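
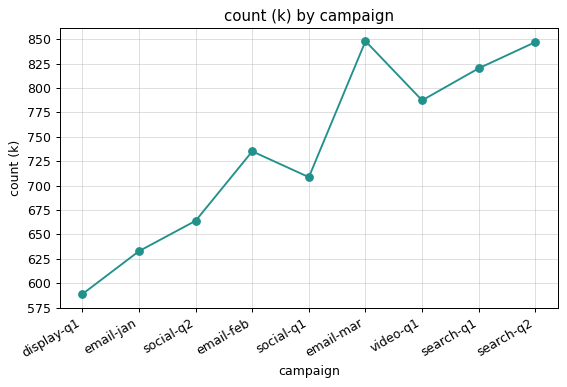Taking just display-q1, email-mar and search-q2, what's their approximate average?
≈ 767

(600 + 850 + 850) / 3 ≈ 767.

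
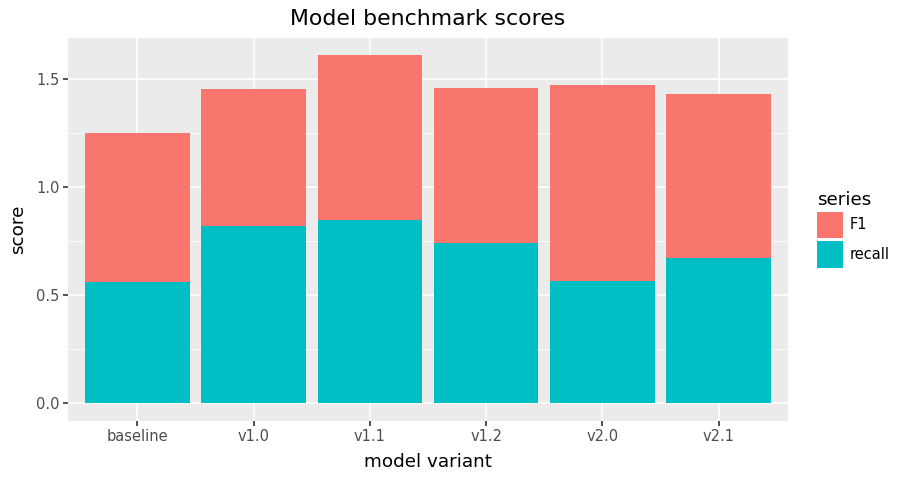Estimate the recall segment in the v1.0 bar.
≈ 0.8

recall top ≈ 0.8, bottom ≈ 0.0; segment ≈ 0.8.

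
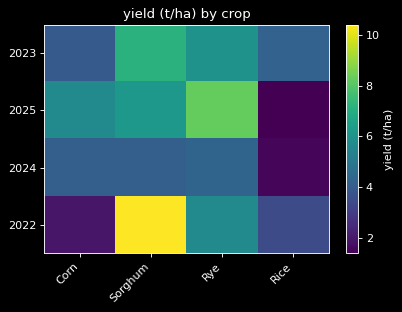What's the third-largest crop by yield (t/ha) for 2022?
Top 4 for 2022: Sorghum ≈ 10, Rye ≈ 6, Rice ≈ 3, Corn ≈ 2.

Rice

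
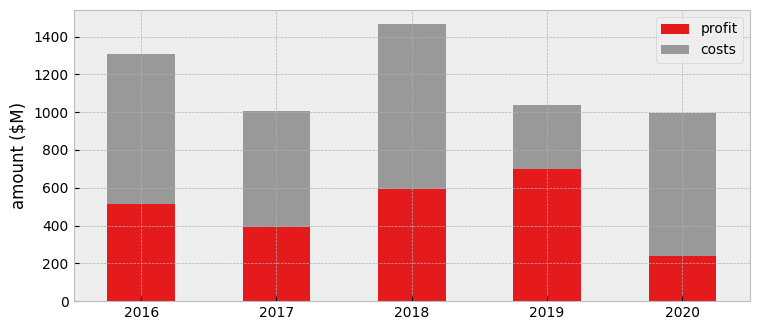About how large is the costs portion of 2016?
≈ 800

costs top ≈ 1400, bottom ≈ 600; segment ≈ 800.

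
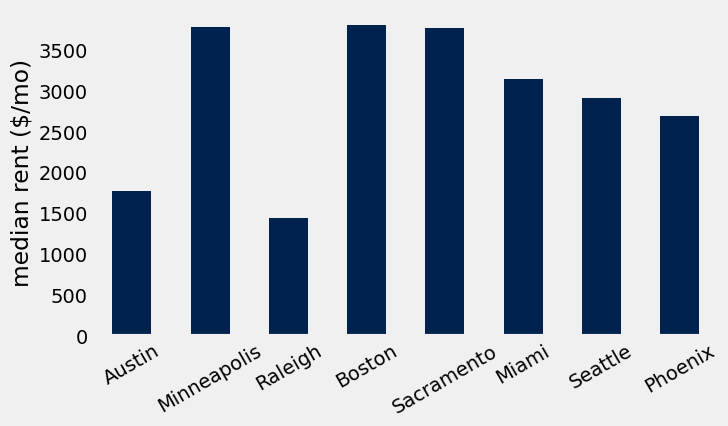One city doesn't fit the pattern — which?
Raleigh

Raleigh ≈ 1500; the rest sit between ≈ 2000 and ≈ 4000.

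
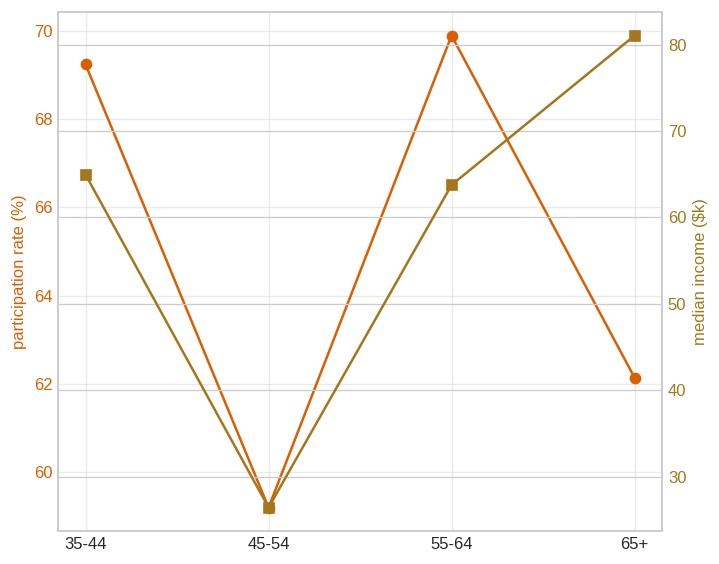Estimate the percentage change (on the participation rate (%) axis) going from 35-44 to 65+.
35-44 ≈ 69, 65+ ≈ 62; (62 − 69) / 69 ≈ -10.1%.

≈ -10.1%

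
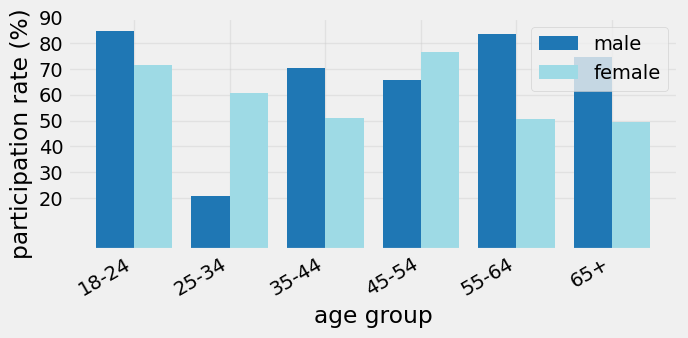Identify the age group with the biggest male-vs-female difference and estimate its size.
25-34, ≈ 40 %

25-34: male ≈ 20, female ≈ 60 → gap ≈ 40. Next-largest (55-64) is only ≈ 30.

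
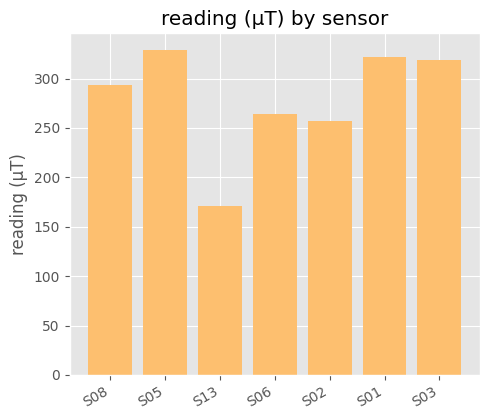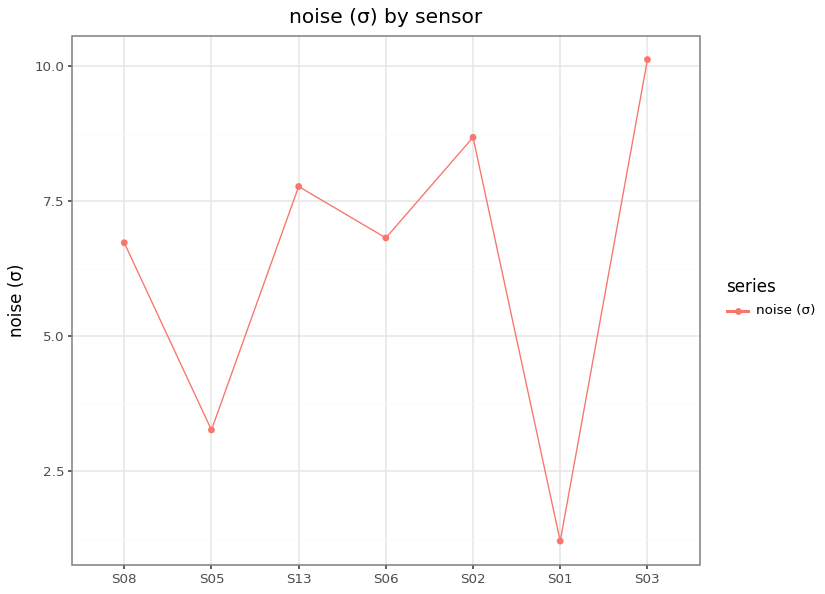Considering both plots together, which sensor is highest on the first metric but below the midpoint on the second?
S05

Chart 2 median noise (σ) ≈ 7; below-median sensors: S08, S05, S01. Among those, S05 has the highest reading (µT) (≈ 350).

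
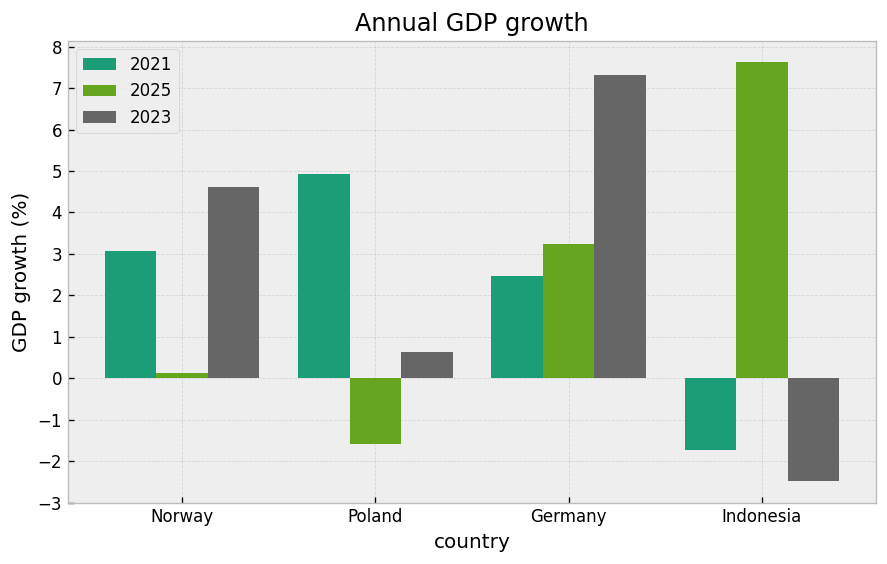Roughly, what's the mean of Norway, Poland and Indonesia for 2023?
(5 + 1 + -2) / 3 ≈ 1.

≈ 1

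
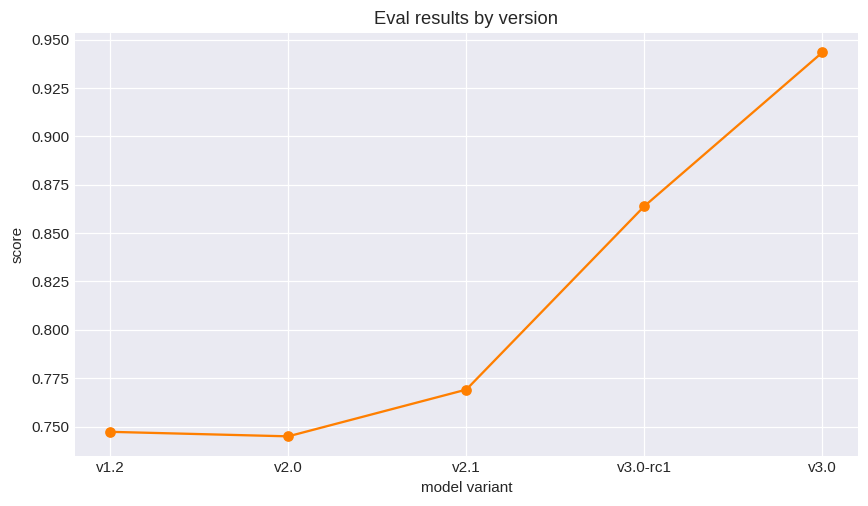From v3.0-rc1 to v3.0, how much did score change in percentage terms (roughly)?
≈ +9.3%

v3.0-rc1 ≈ 0.86, v3.0 ≈ 0.94; (0.94 − 0.86) / 0.86 ≈ +9.3%.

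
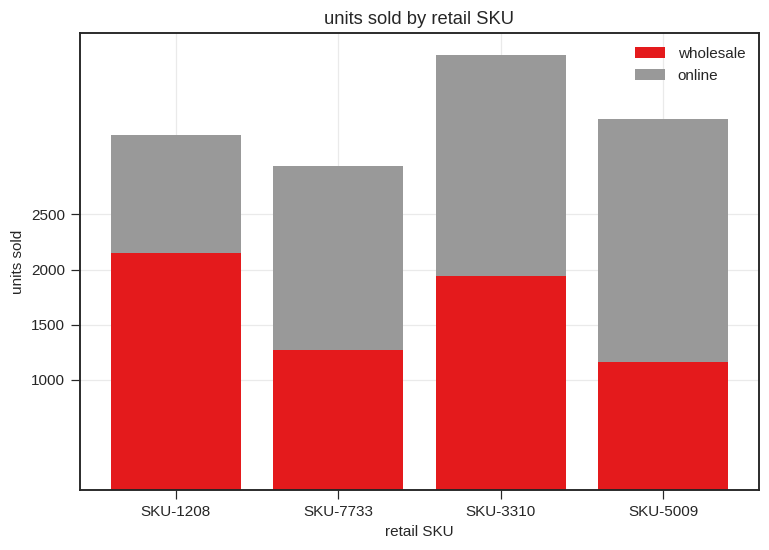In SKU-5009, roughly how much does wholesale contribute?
≈ 1000

wholesale top ≈ 1000, bottom ≈ 0; segment ≈ 1000.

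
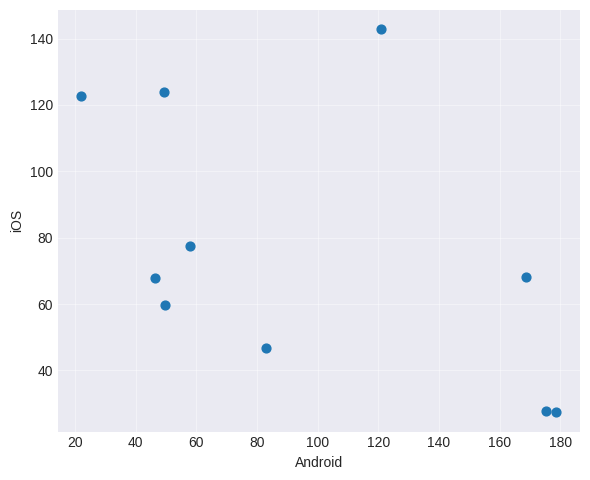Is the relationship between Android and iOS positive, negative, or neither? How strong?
Points are negatively correlated; moderate (|r| ≈ 0.5).

negative, moderate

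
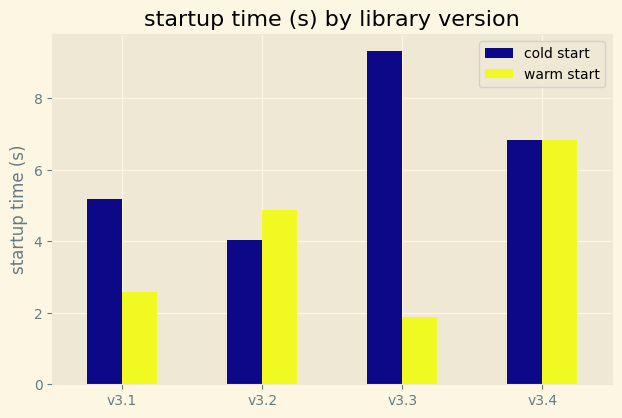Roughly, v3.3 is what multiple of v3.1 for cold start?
v3.3 ≈ 9, v3.1 ≈ 5; 9/5 ≈ 1.8.

≈ 1.8×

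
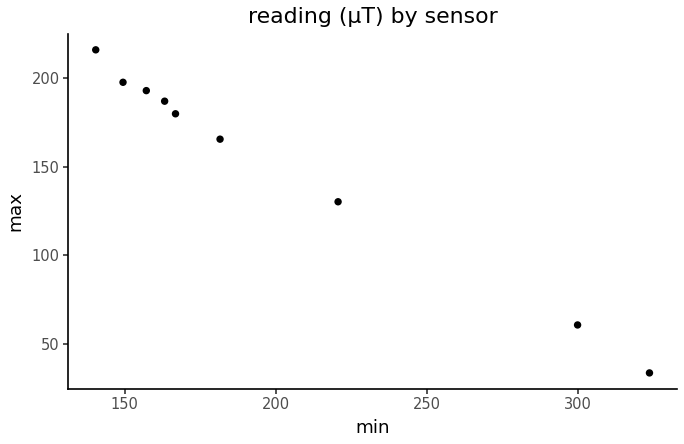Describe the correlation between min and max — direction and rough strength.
Points are negatively correlated; strong (|r| ≈ 1.0).

negative, strong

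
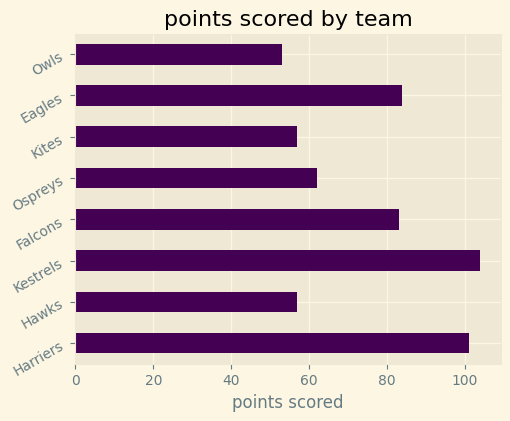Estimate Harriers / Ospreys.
≈ 1.67×

Harriers ≈ 100, Ospreys ≈ 60; 100/60 ≈ 1.67.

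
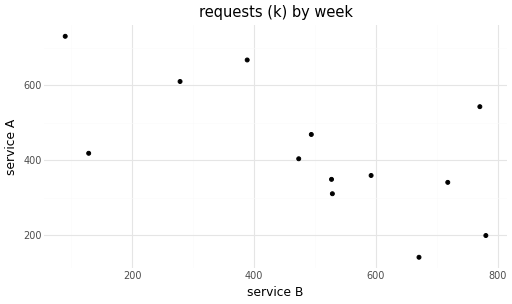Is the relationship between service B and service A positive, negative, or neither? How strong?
negative, moderate

Points are negatively correlated; moderate (|r| ≈ 0.6).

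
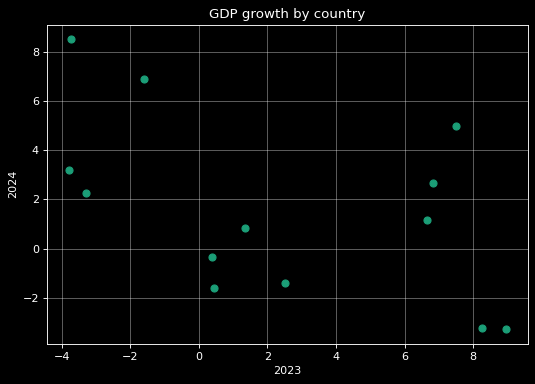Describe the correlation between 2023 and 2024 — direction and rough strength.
negative, moderate

Points are negatively correlated; moderate (|r| ≈ 0.5).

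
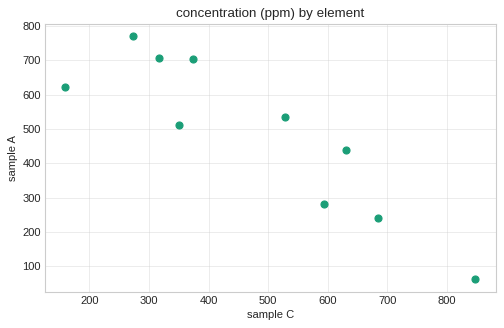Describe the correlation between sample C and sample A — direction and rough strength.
Points are negatively correlated; strong (|r| ≈ 0.9).

negative, strong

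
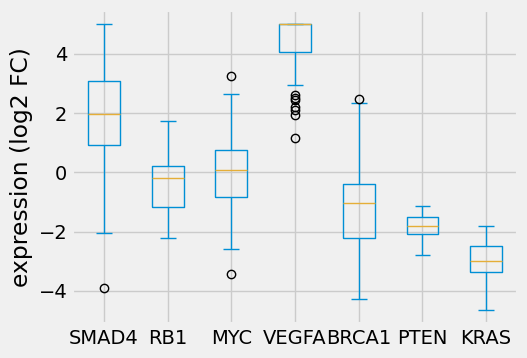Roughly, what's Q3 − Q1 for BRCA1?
Q3 ≈ 0, Q1 ≈ -2; IQR ≈ 2.

≈ 2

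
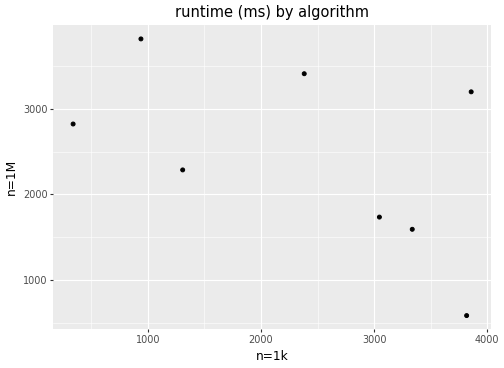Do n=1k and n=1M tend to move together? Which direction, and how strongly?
negative, moderate

Points are negatively correlated; moderate (|r| ≈ 0.5).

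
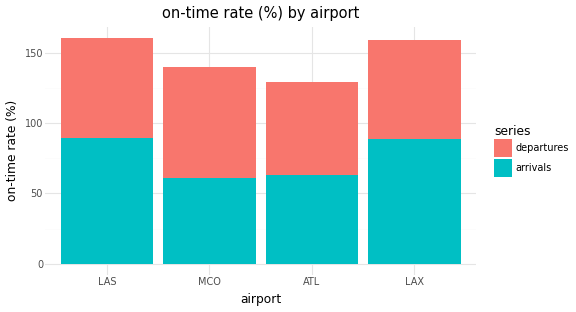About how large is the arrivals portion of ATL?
≈ 60

arrivals top ≈ 60, bottom ≈ 0; segment ≈ 60.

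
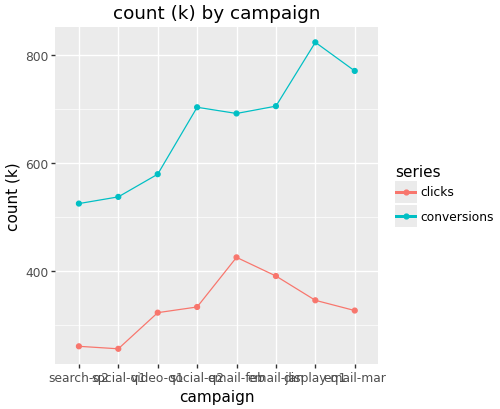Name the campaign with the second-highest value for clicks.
email-jan

Top 3 for clicks: email-feb ≈ 450, email-jan ≈ 400, display-q1 ≈ 350.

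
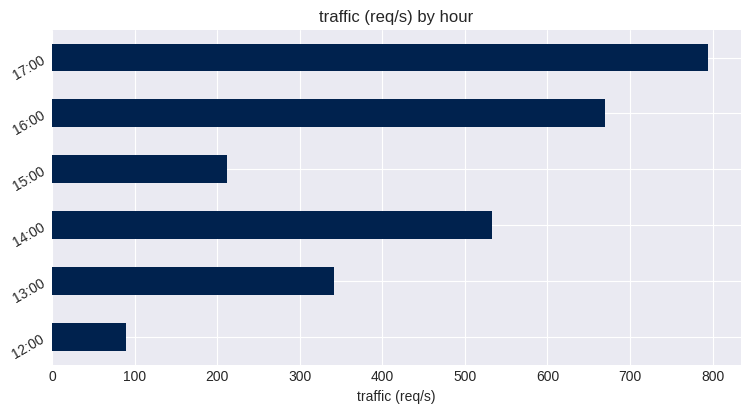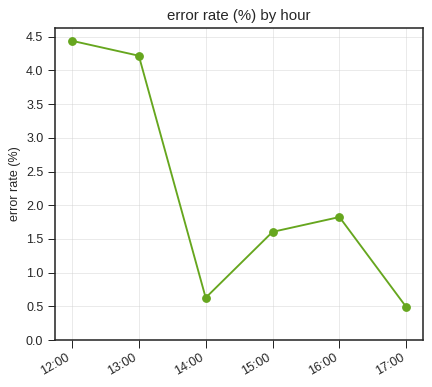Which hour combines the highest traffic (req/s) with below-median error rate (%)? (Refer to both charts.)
17:00

Chart 2 median error rate (%) ≈ 1.5; below-median hours: 14:00, 15:00, 17:00. Among those, 17:00 has the highest traffic (req/s) (≈ 800).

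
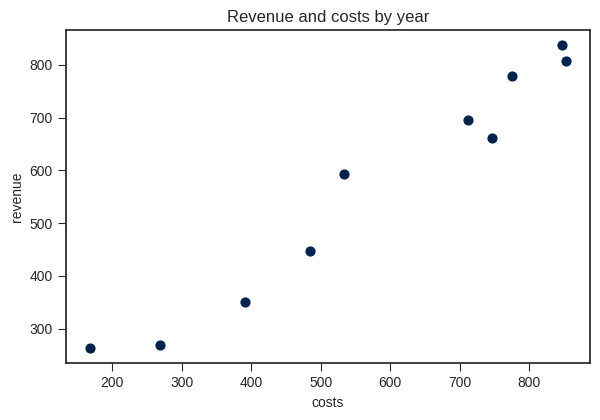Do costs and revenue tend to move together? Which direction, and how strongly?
Points are positively correlated; strong (|r| ≈ 1.0).

positive, strong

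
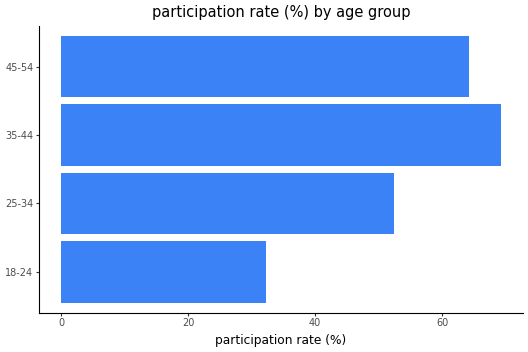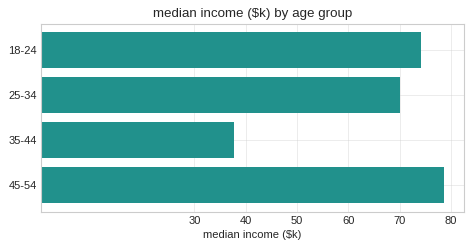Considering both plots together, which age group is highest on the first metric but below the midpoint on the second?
Chart 2 median median income ($k) ≈ 70; below-median age groups: 25-34, 35-44. Among those, 35-44 has the highest participation rate (%) (≈ 70).

35-44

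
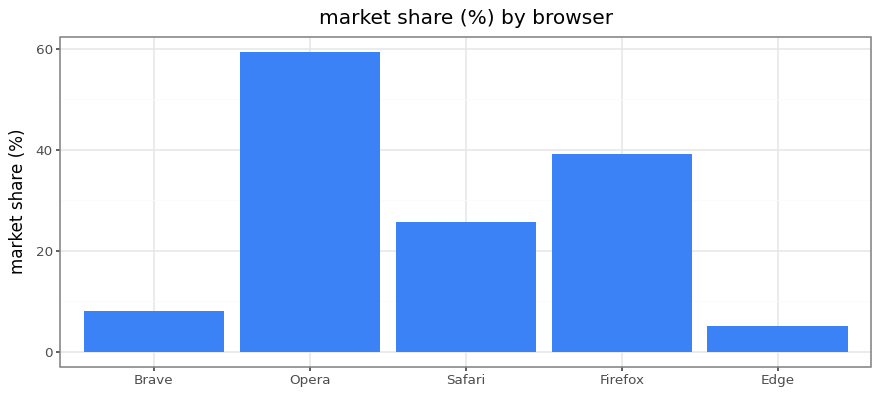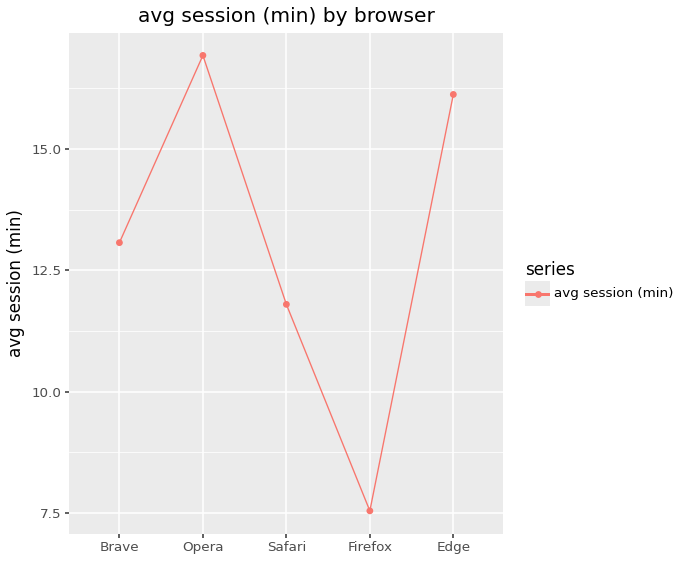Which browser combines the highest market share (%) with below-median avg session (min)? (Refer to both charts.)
Chart 2 median avg session (min) ≈ 14; below-median browsers: Safari, Firefox. Among those, Firefox has the highest market share (%) (≈ 40).

Firefox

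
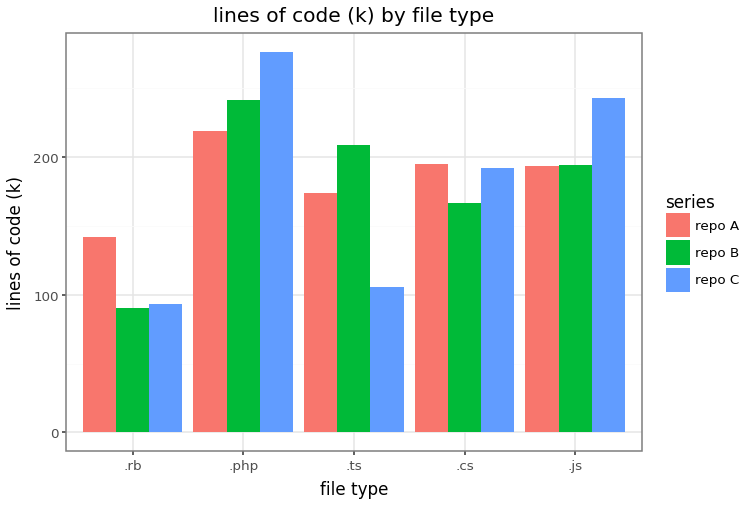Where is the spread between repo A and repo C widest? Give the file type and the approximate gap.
.ts, ≈ 75 k

.ts: repo A ≈ 175, repo C ≈ 100 → gap ≈ 75. Next-largest (.php) is only ≈ 50.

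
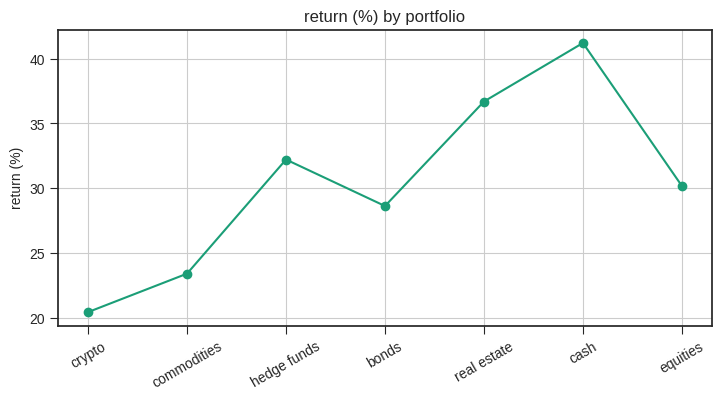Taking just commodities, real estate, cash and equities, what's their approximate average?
(24 + 36 + 42 + 30) / 4 ≈ 33.

≈ 33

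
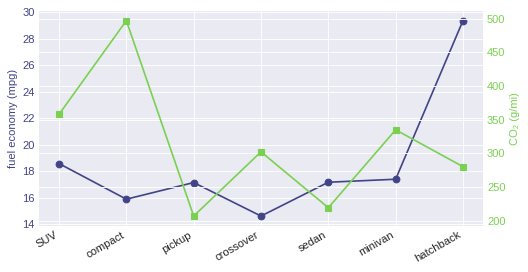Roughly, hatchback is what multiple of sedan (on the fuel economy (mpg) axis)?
hatchback ≈ 30, sedan ≈ 18; 30/18 ≈ 1.67.

≈ 1.67×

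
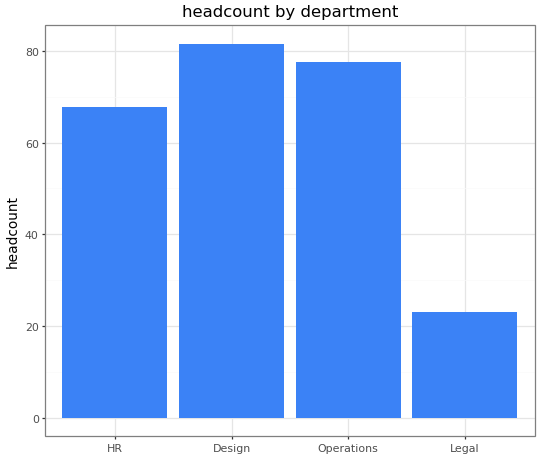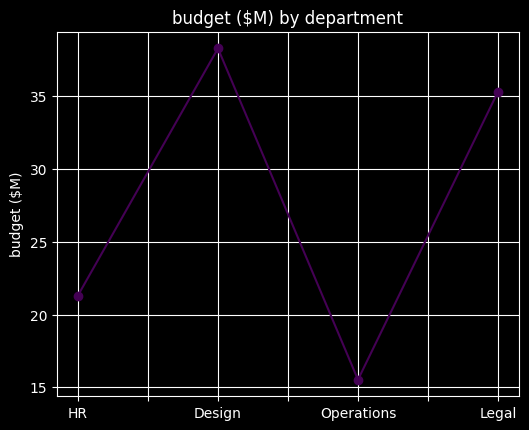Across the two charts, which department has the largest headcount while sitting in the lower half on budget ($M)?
Operations

Chart 2 median budget ($M) ≈ 30; below-median departments: HR, Operations. Among those, Operations has the highest headcount (≈ 80).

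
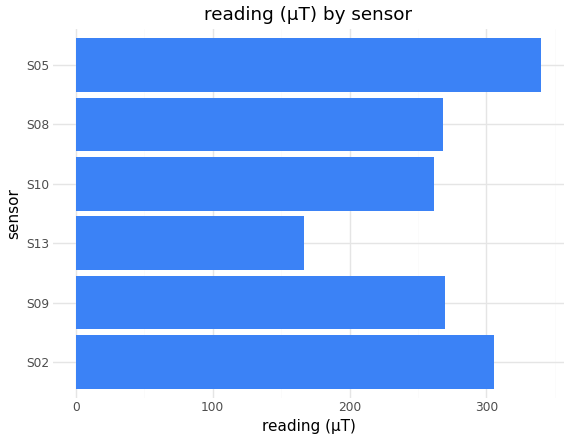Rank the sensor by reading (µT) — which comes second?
S02

Top 3: S05 ≈ 350, S02 ≈ 300, S09 ≈ 250.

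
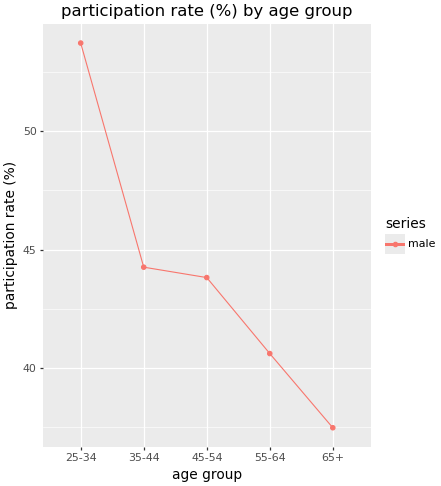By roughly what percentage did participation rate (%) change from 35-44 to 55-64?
≈ -9.1%

35-44 ≈ 44, 55-64 ≈ 40; (40 − 44) / 44 ≈ -9.1%.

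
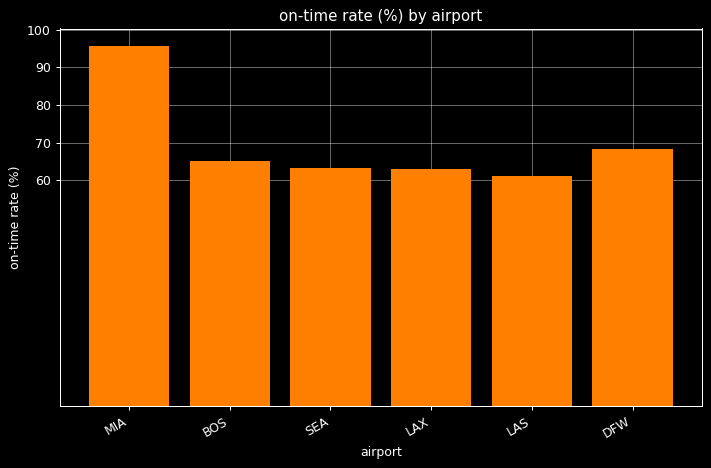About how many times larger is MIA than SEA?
≈ 1.67×

MIA ≈ 100, SEA ≈ 60; 100/60 ≈ 1.67.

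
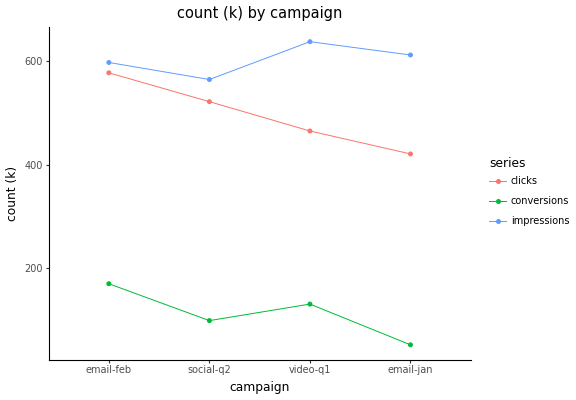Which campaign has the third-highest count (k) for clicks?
video-q1

Top 4 for clicks: email-feb ≈ 600, social-q2 ≈ 500, video-q1 ≈ 450, email-jan ≈ 400.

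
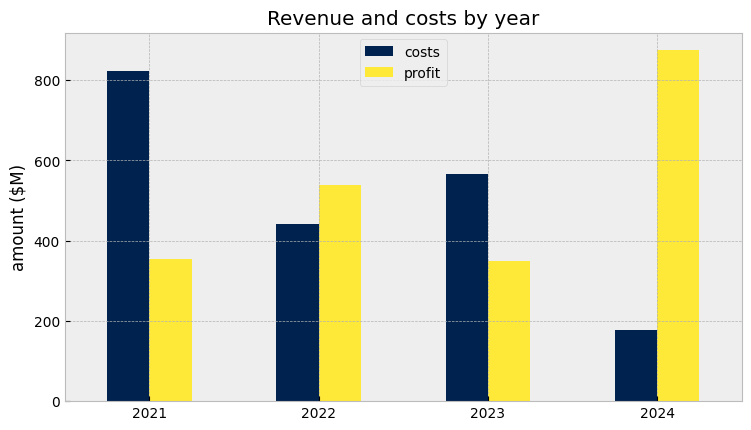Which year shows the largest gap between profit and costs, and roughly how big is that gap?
2024, ≈ 700 $M

2024: profit ≈ 900, costs ≈ 200 → gap ≈ 700. Next-largest (2021) is only ≈ 400.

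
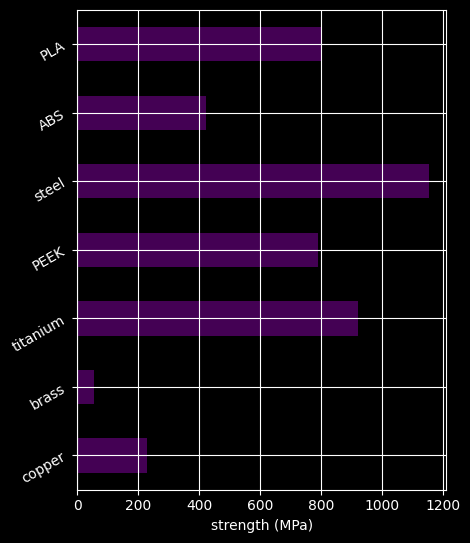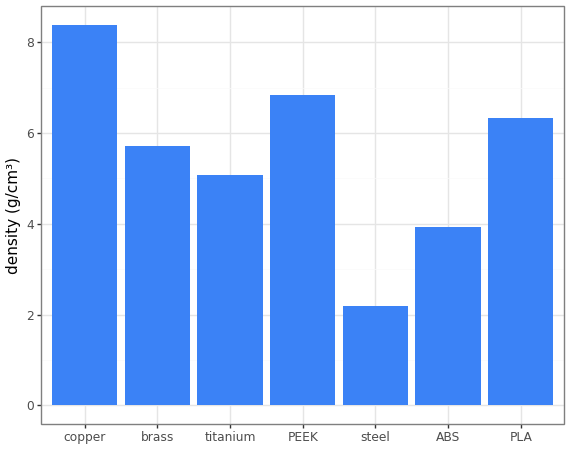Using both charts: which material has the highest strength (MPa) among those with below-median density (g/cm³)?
Chart 2 median density (g/cm³) ≈ 6; below-median materials: titanium, steel, ABS. Among those, steel has the highest strength (MPa) (≈ 1200).

steel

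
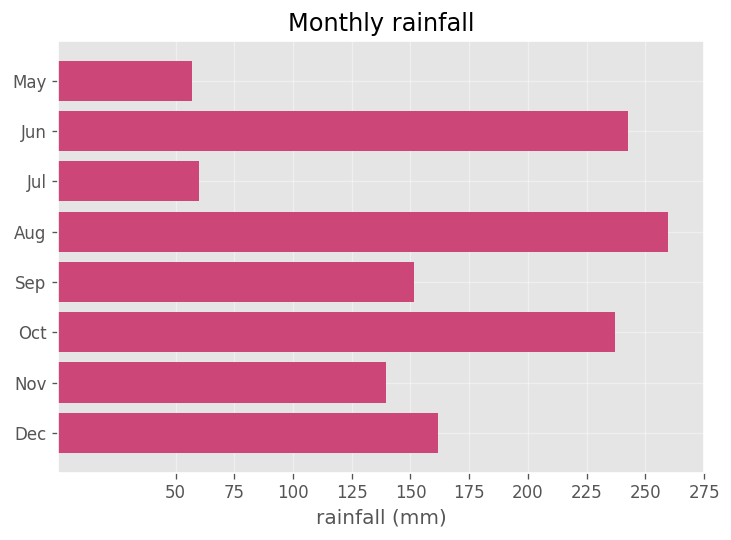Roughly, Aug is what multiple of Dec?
Aug ≈ 250, Dec ≈ 150; 250/150 ≈ 1.67.

≈ 1.67×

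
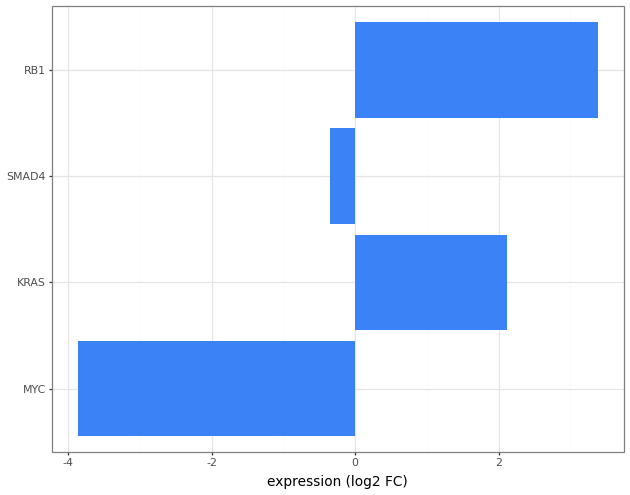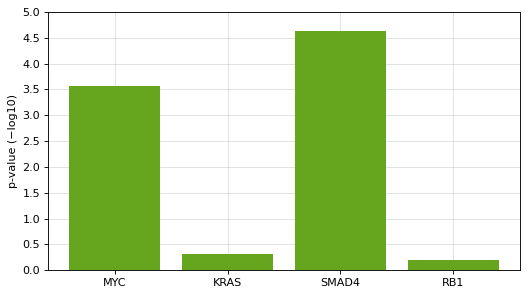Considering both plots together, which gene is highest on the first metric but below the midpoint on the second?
RB1

Chart 2 median p-value (−log10) ≈ 2; below-median genes: KRAS, RB1. Among those, RB1 has the highest expression (log2 FC) (≈ 3.5).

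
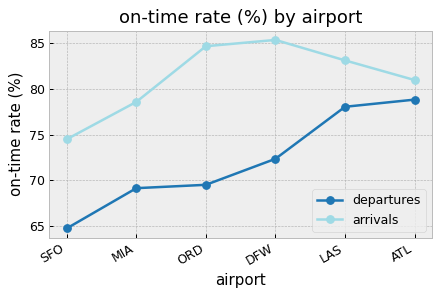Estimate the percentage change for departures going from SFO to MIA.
≈ +9.4%

SFO ≈ 64, MIA ≈ 70; (70 − 64) / 64 ≈ +9.4%.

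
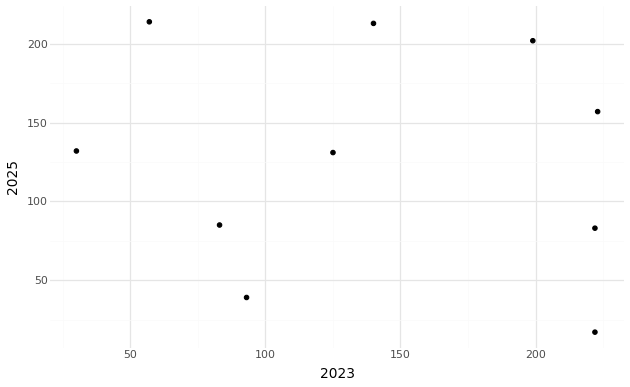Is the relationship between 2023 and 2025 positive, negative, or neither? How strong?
Points are roughly uncorrelated; weak (|r| ≈ 0.1).

no clear correlation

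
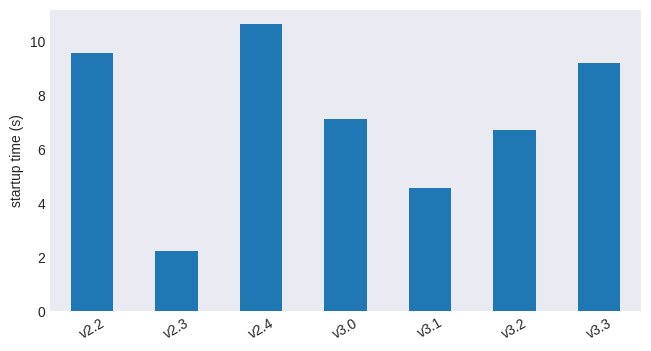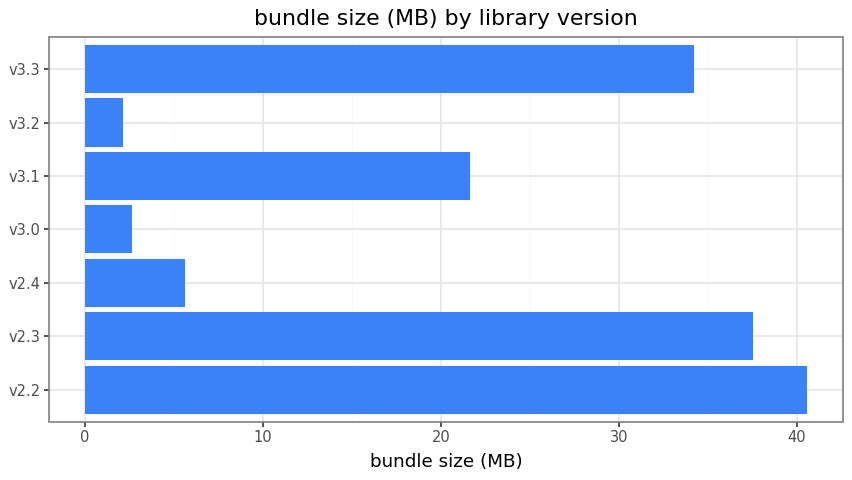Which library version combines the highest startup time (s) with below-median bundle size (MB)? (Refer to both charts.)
Chart 2 median bundle size (MB) ≈ 20; below-median library versions: v2.4, v3.0, v3.2. Among those, v2.4 has the highest startup time (s) (≈ 11).

v2.4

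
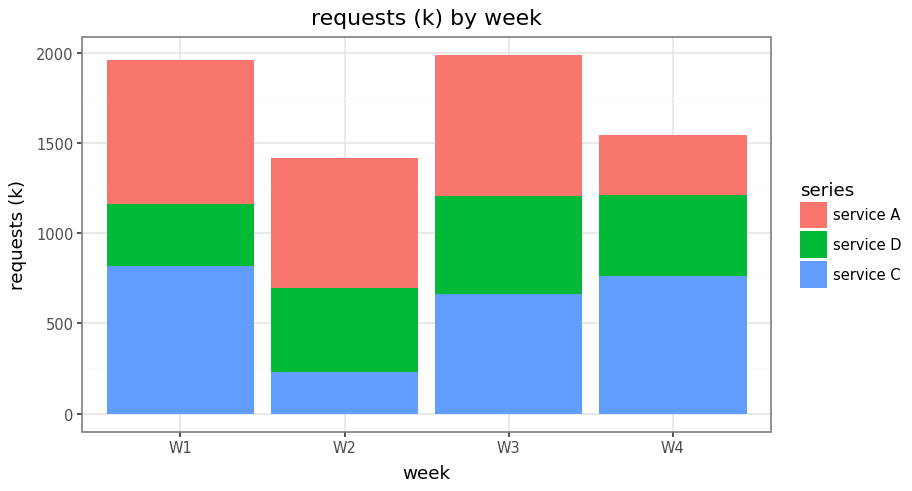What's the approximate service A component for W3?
service A top ≈ 2000, bottom ≈ 1200; segment ≈ 800.

≈ 800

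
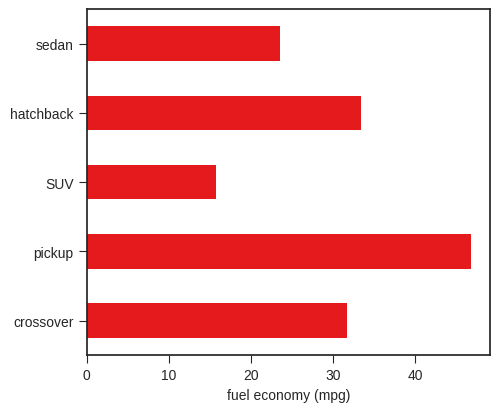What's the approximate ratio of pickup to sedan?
≈ 1.8×

pickup ≈ 45, sedan ≈ 25; 45/25 ≈ 1.8.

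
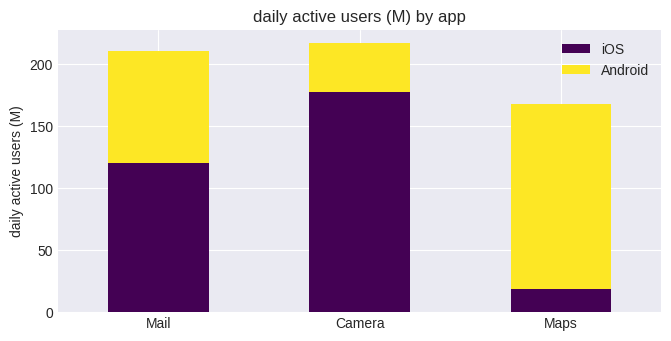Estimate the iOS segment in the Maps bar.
≈ 20

iOS top ≈ 20, bottom ≈ 0; segment ≈ 20.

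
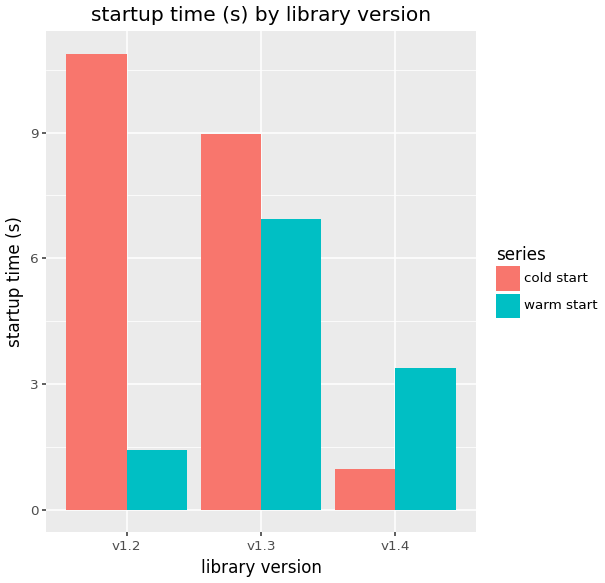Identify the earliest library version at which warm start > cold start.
v1.4

v1.3: warm start ≈ 7 vs cold start ≈ 9 (not yet); v1.4: warm start ≈ 3 vs cold start ≈ 1 (first crossover).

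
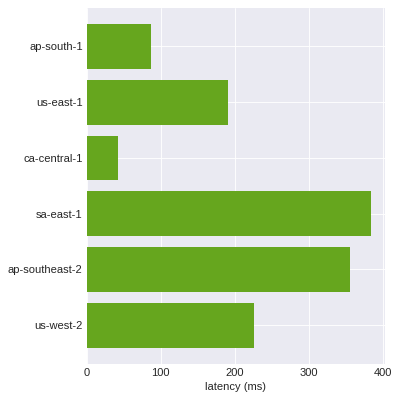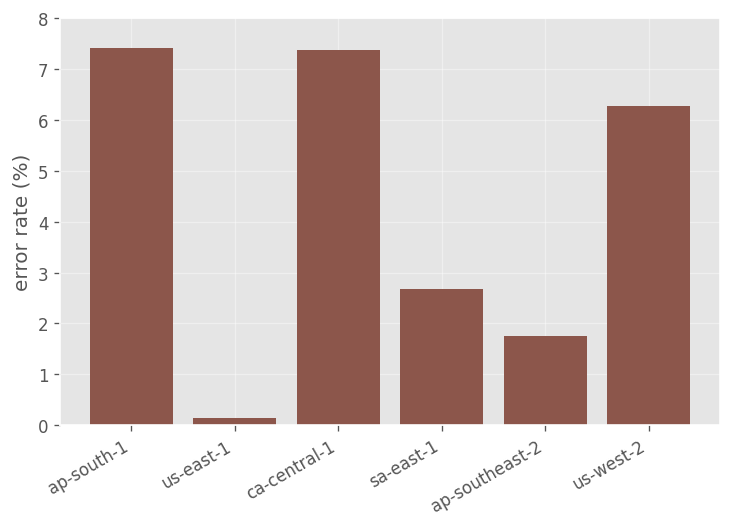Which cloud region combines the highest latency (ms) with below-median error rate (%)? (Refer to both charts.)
sa-east-1

Chart 2 median error rate (%) ≈ 4; below-median cloud regions: us-east-1, sa-east-1, ap-southeast-2. Among those, sa-east-1 has the highest latency (ms) (≈ 400).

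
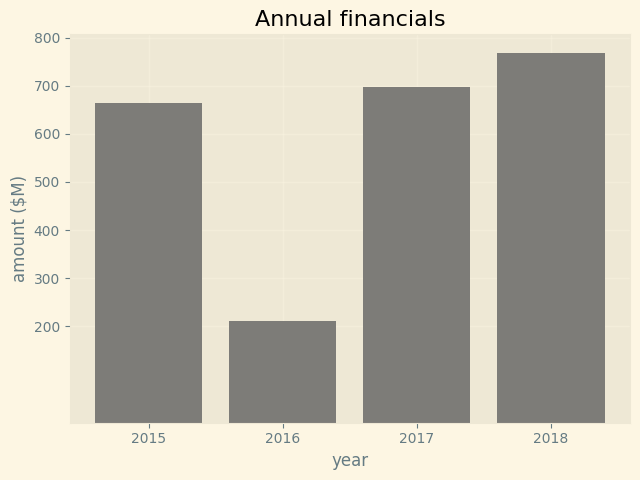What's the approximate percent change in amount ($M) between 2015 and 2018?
≈ +14.3%

2015 ≈ 700, 2018 ≈ 800; (800 − 700) / 700 ≈ +14.3%.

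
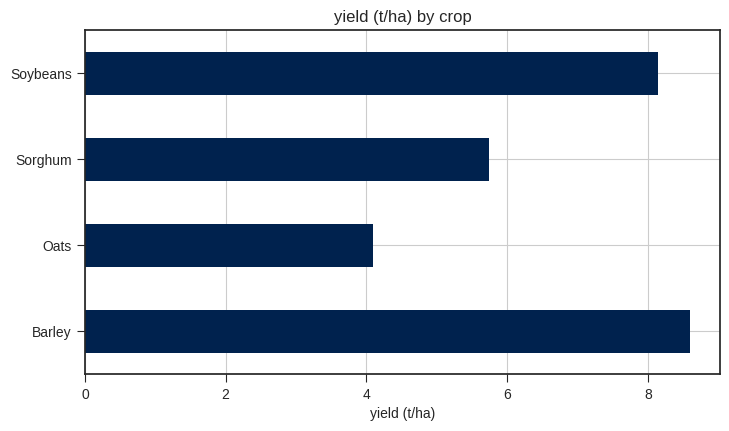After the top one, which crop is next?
Top 3: Barley ≈ 9, Soybeans ≈ 8, Sorghum ≈ 6.

Soybeans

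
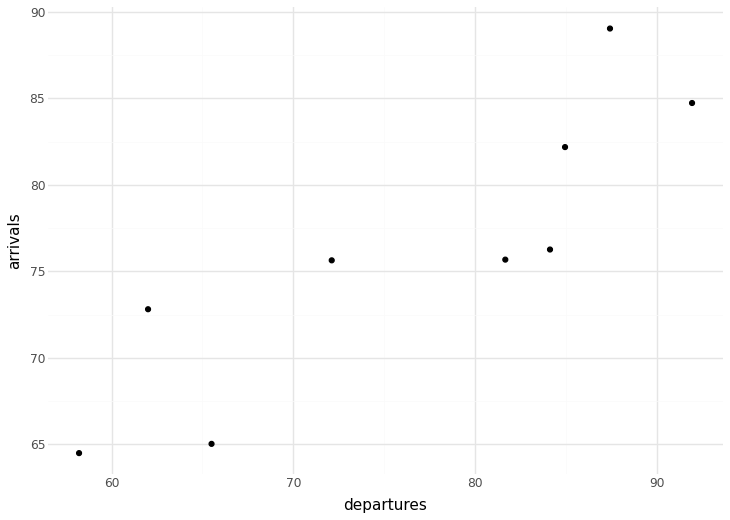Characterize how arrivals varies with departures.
positive, strong

Points are positively correlated; strong (|r| ≈ 0.9).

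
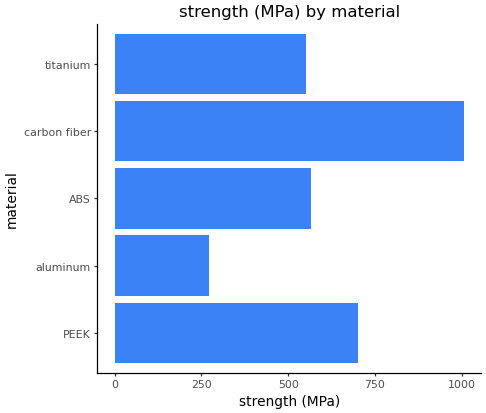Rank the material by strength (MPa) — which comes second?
Top 3: carbon fiber ≈ 1000, PEEK ≈ 700, ABS ≈ 600.

PEEK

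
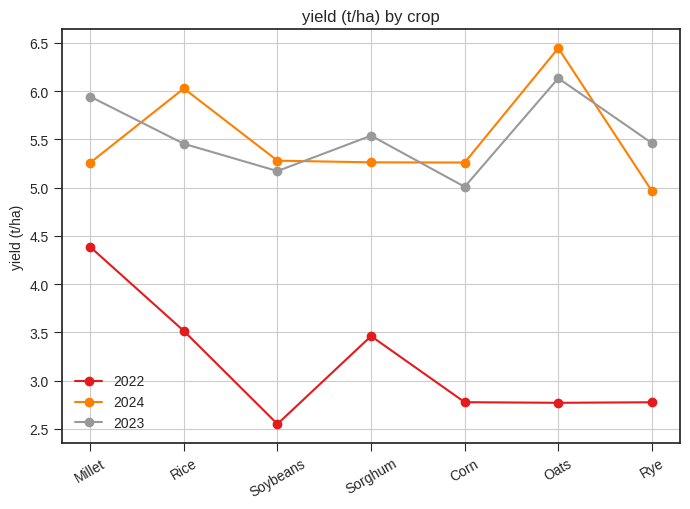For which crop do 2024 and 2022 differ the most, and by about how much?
Oats: 2024 ≈ 6.5, 2022 ≈ 3.0 → gap ≈ 3.5. Next-largest (Soybeans) is only ≈ 3.0.

Oats, ≈ 3.5 t/ha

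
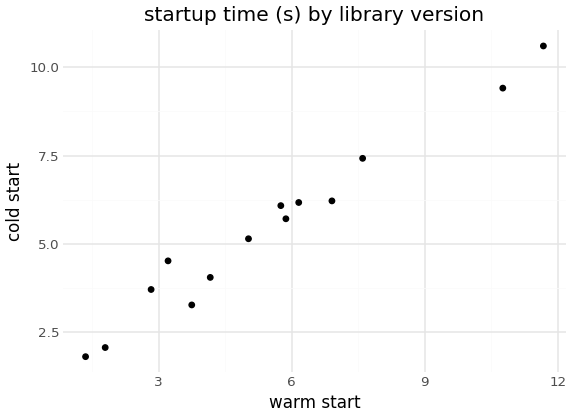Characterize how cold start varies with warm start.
positive, strong

Points are positively correlated; strong (|r| ≈ 1.0).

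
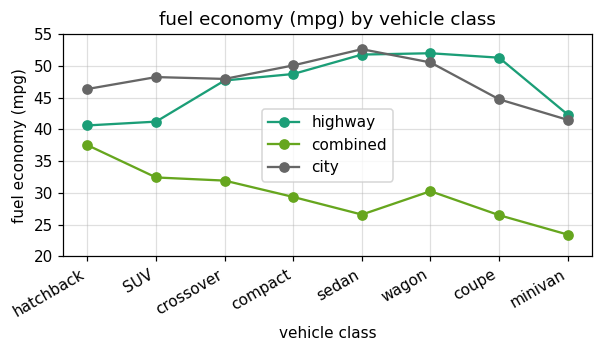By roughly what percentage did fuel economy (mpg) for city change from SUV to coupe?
SUV ≈ 50, coupe ≈ 45; (45 − 50) / 50 ≈ -10%.

≈ -10%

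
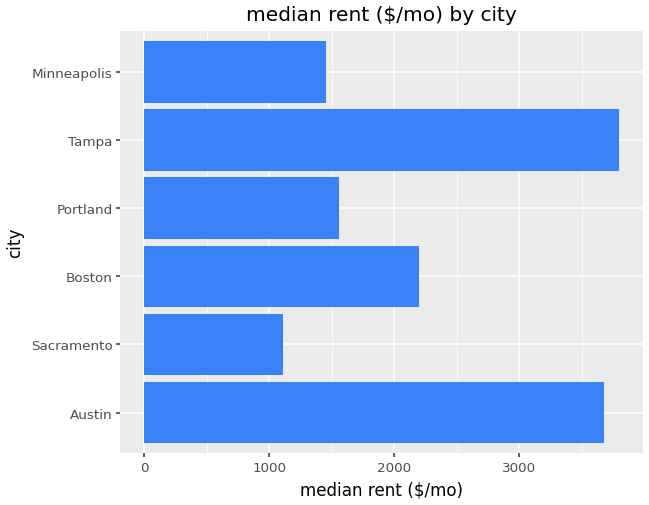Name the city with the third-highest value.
Boston

Top 4: Tampa ≈ 4000, Austin ≈ 3500, Boston ≈ 2000, Portland ≈ 1500.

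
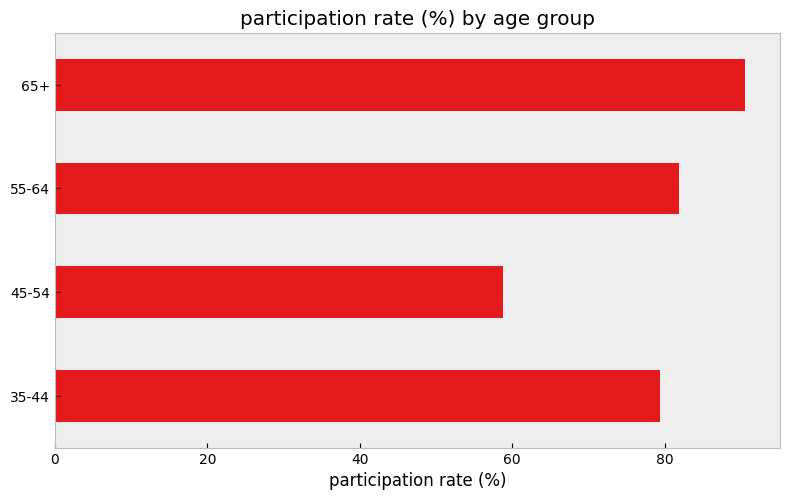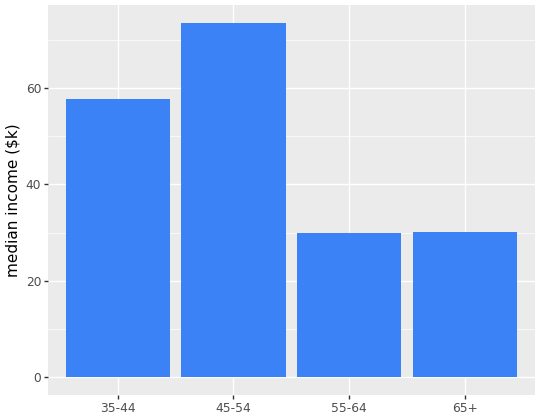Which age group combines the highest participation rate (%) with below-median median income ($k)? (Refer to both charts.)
65+

Chart 2 median median income ($k) ≈ 40; below-median age groups: 55-64, 65+. Among those, 65+ has the highest participation rate (%) (≈ 90).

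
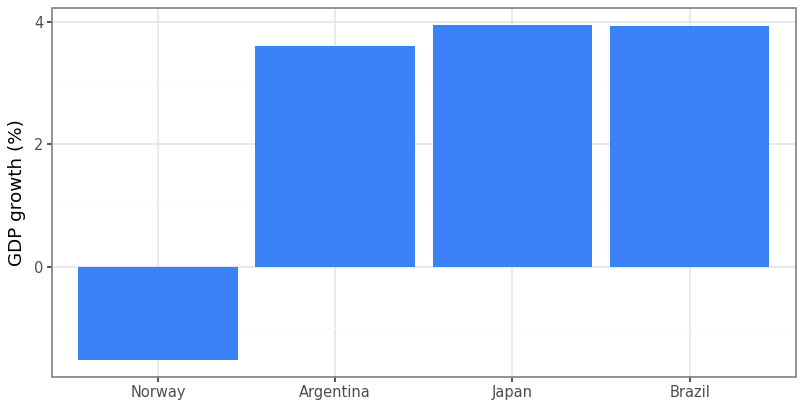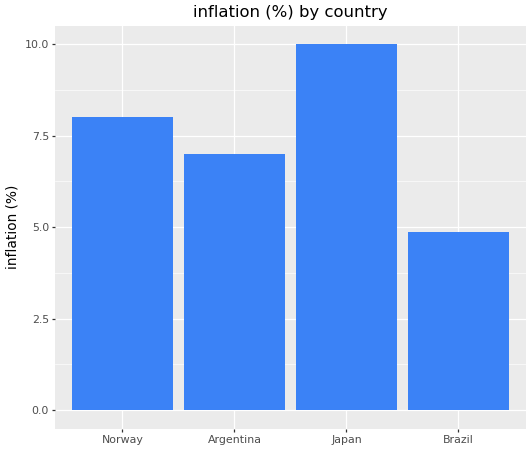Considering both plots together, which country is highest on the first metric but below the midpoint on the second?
Brazil

Chart 2 median inflation (%) ≈ 8; below-median countries: Argentina, Brazil. Among those, Brazil has the highest GDP growth (%) (≈ 4).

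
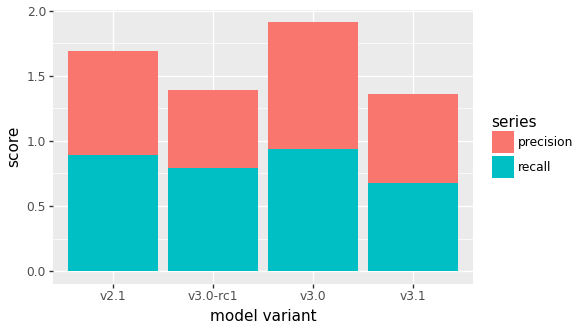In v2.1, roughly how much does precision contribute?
precision top ≈ 1.6, bottom ≈ 0.8; segment ≈ 0.8.

≈ 0.8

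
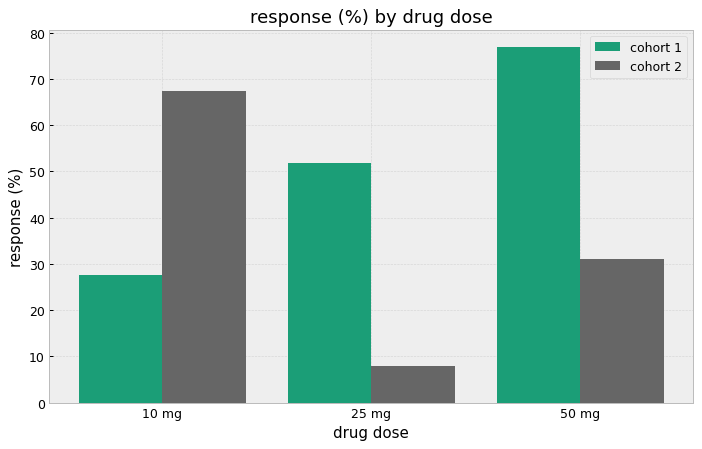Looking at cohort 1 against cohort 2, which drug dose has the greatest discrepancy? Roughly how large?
50 mg: cohort 1 ≈ 80, cohort 2 ≈ 30 → gap ≈ 50. Next-largest (25 mg) is only ≈ 40.

50 mg, ≈ 50 %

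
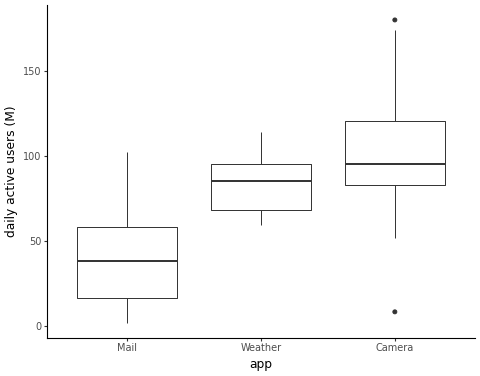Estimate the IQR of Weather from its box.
≈ 30

Q3 ≈ 100, Q1 ≈ 70; IQR ≈ 30.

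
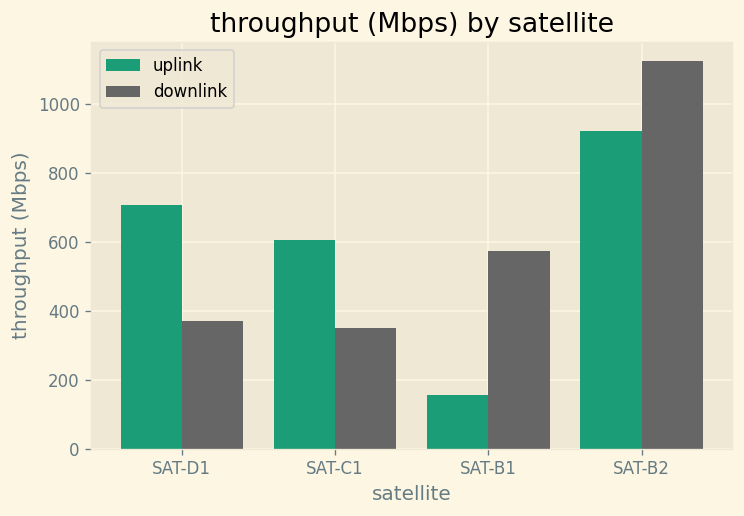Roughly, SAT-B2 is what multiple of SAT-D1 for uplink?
≈ 1.29×

SAT-B2 ≈ 900, SAT-D1 ≈ 700; 900/700 ≈ 1.29.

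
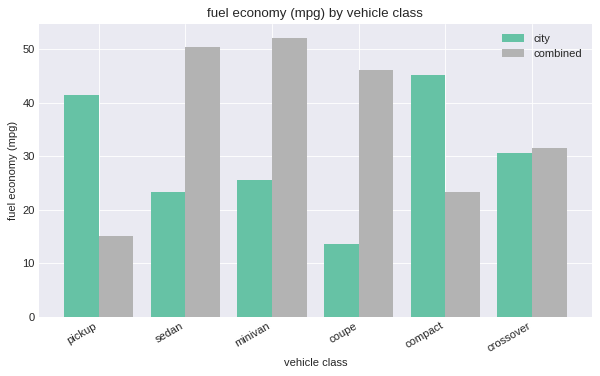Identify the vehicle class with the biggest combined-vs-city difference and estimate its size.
coupe, ≈ 30 mpg

coupe: combined ≈ 45, city ≈ 15 → gap ≈ 30. Next-largest (sedan) is only ≈ 25.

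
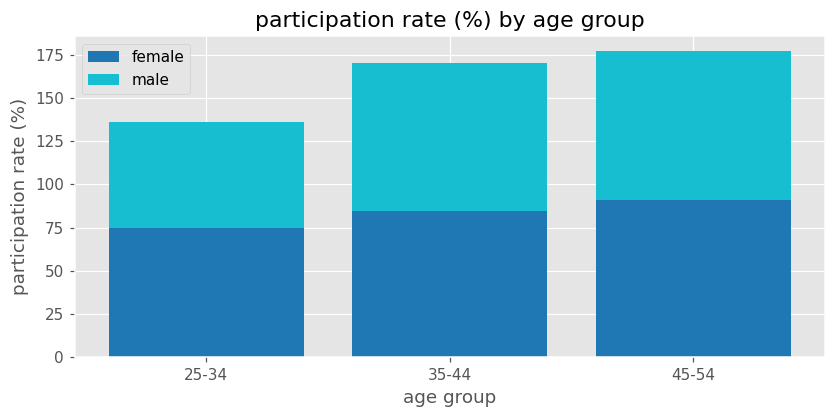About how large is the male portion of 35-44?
≈ 100

male top ≈ 180, bottom ≈ 80; segment ≈ 100.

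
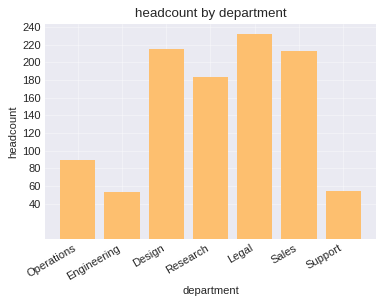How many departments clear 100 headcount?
4

Above 100: Design, Research, Legal, Sales.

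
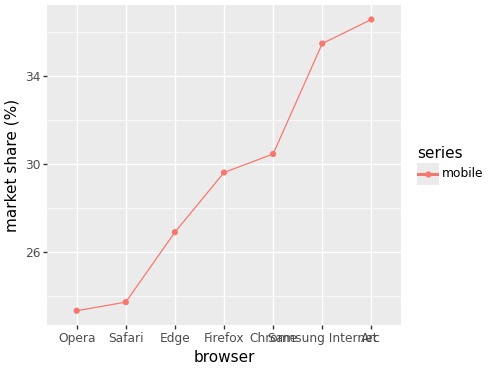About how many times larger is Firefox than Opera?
≈ 1.25×

Firefox ≈ 30, Opera ≈ 24; 30/24 ≈ 1.25.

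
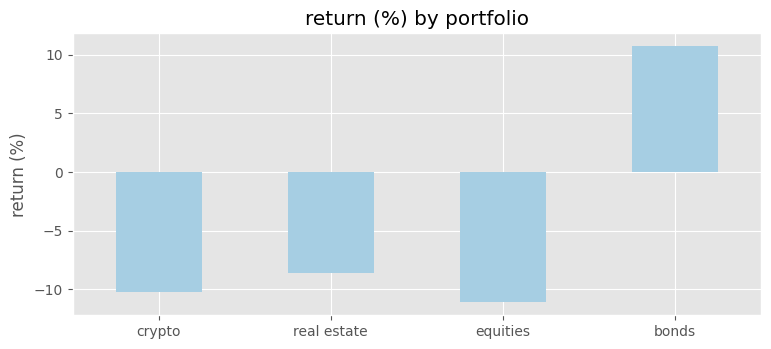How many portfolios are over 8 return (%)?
1

Above 8: bonds.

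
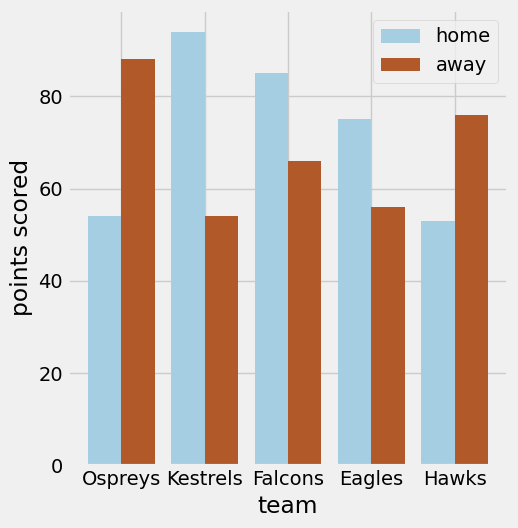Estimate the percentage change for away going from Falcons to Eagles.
Falcons ≈ 70, Eagles ≈ 60; (60 − 70) / 70 ≈ -14.3%.

≈ -14.3%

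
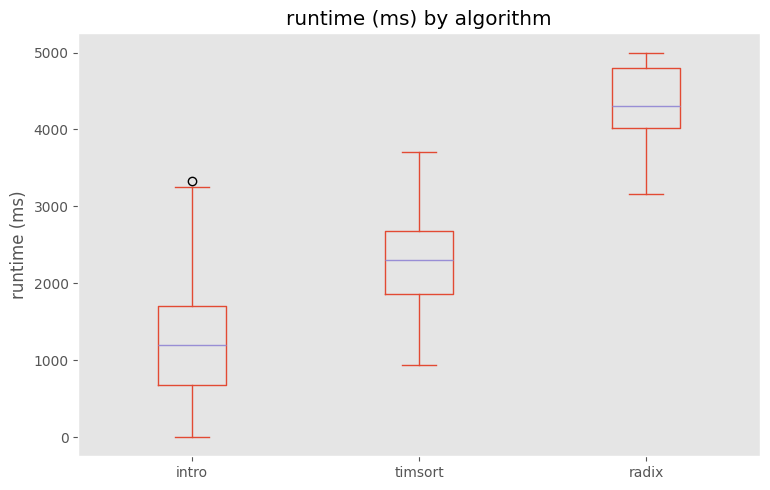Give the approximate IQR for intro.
Q3 ≈ 1500, Q1 ≈ 500; IQR ≈ 1000.

≈ 1000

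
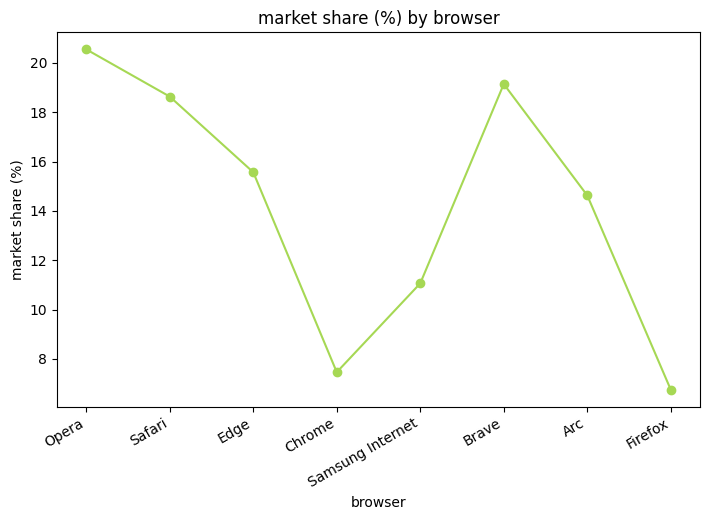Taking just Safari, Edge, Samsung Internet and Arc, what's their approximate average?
(18 + 16 + 12 + 14) / 4 ≈ 15.

≈ 15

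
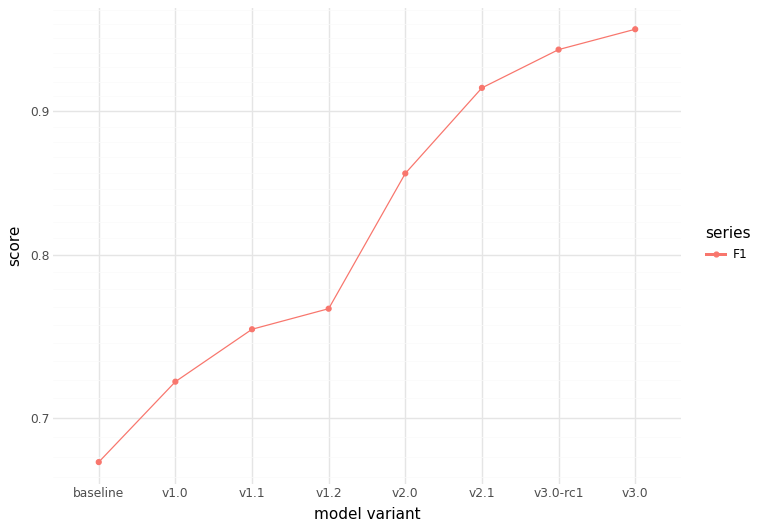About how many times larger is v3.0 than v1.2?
≈ 1.27×

v3.0 ≈ 0.95, v1.2 ≈ 0.75; 0.95/0.75 ≈ 1.27.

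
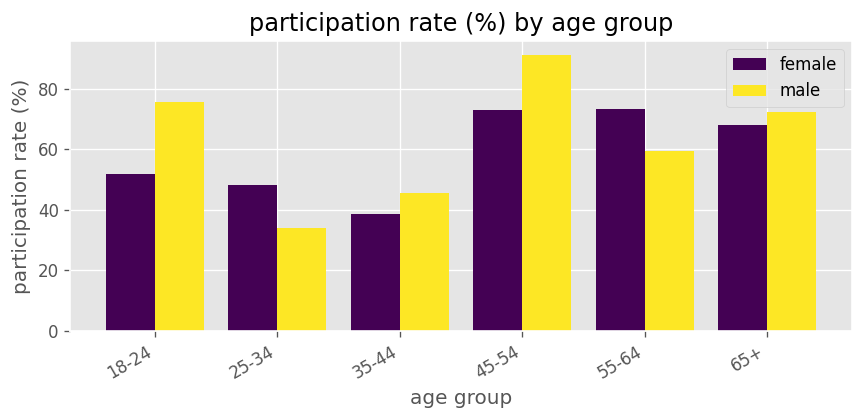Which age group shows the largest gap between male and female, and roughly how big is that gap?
18-24, ≈ 30 %

18-24: male ≈ 80, female ≈ 50 → gap ≈ 30. Next-largest (45-54) is only ≈ 20.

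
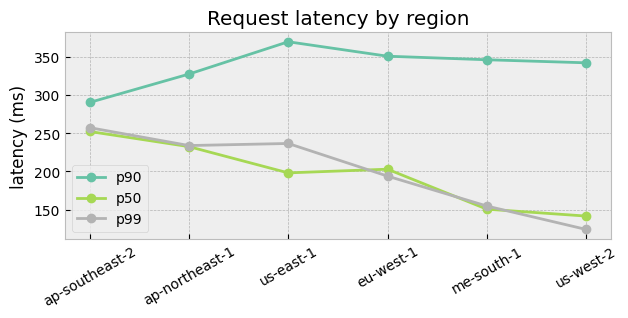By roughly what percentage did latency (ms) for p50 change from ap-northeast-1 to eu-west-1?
≈ -11.1%

ap-northeast-1 ≈ 225, eu-west-1 ≈ 200; (200 − 225) / 225 ≈ -11.1%.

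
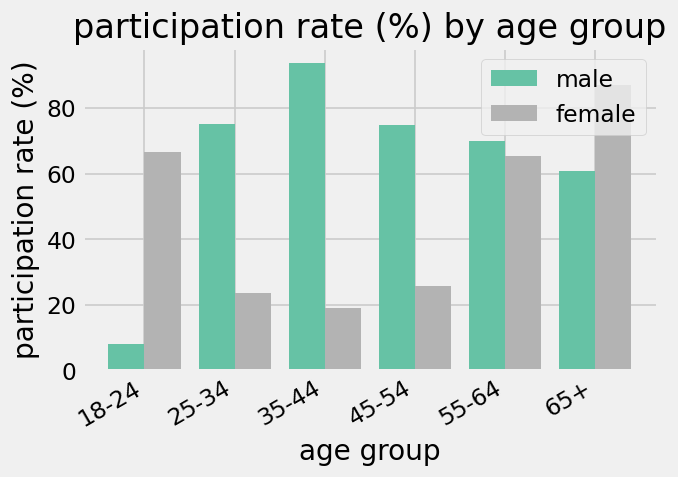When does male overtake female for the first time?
18-24: male ≈ 10 vs female ≈ 70 (not yet); 25-34: male ≈ 70 vs female ≈ 20 (first crossover).

25-34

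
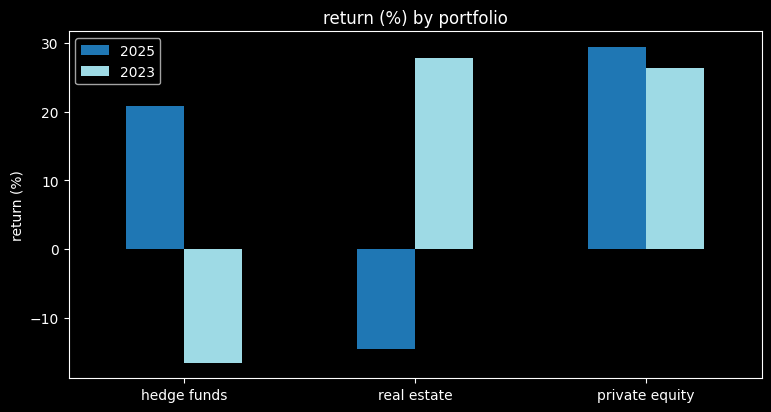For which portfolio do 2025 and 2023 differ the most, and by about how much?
real estate, ≈ 45 %

real estate: 2025 ≈ -15, 2023 ≈ 30 → gap ≈ 45. Next-largest (hedge funds) is only ≈ 35.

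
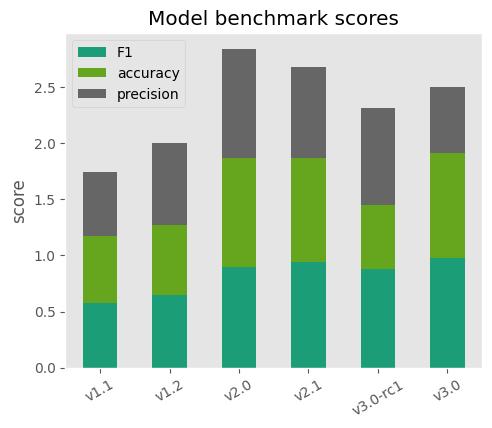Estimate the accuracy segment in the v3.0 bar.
≈ 1.0

accuracy top ≈ 2.0, bottom ≈ 1.0; segment ≈ 1.0.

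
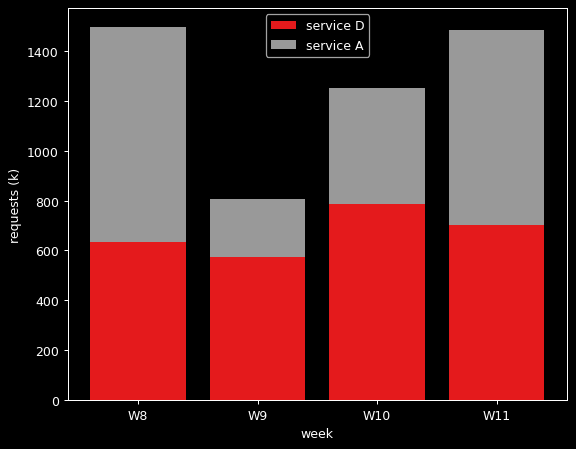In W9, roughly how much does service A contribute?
service A top ≈ 800, bottom ≈ 600; segment ≈ 200.

≈ 200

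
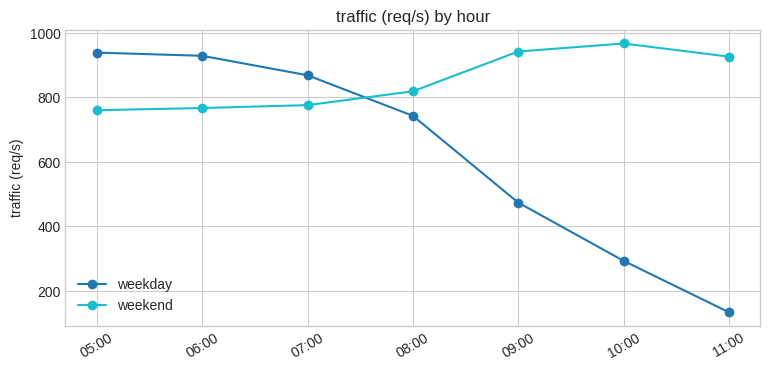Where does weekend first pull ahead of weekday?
08:00

07:00: weekend ≈ 800 vs weekday ≈ 900 (not yet); 08:00: weekend ≈ 800 vs weekday ≈ 700 (first crossover).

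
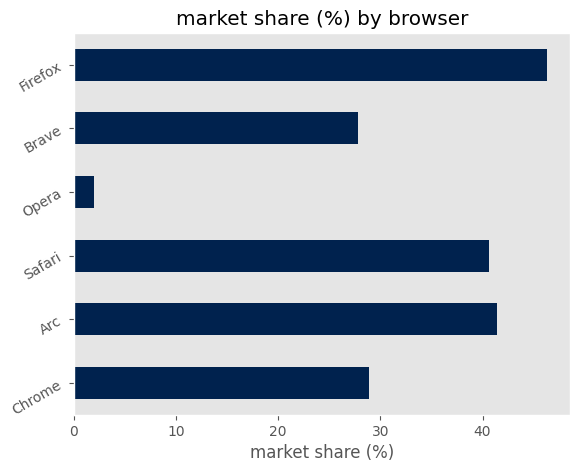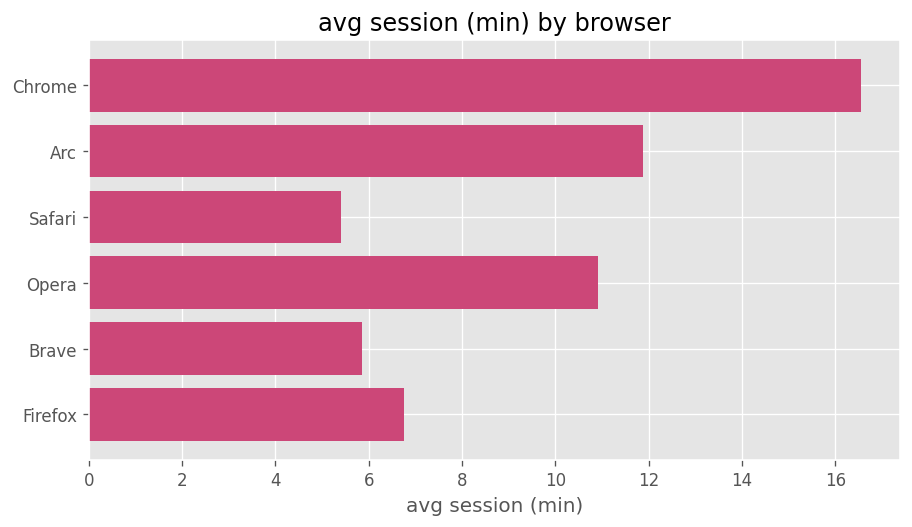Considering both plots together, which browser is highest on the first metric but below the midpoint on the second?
Chart 2 median avg session (min) ≈ 8; below-median browsers: Safari, Brave, Firefox. Among those, Firefox has the highest market share (%) (≈ 45).

Firefox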